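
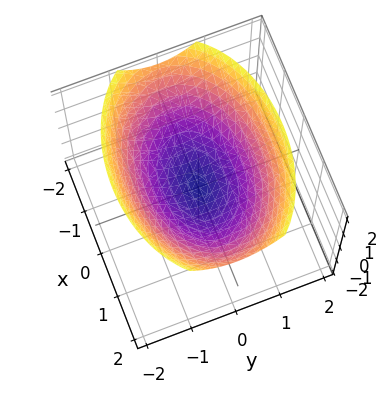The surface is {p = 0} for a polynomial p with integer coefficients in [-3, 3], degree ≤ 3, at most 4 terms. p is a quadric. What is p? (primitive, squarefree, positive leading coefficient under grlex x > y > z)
1. Degree: a paraboloid; a quadric, so deg p = 2.
2. Symmetries: it's symmetric under y → −y, forcing even powers of y; it's symmetric under x → −x, forcing even powers of x.
3. Against the integer gridlines: it crosses the z-axis at the gridline z = 0; one x-axis crossing is at x = 0; one y-axis crossing is at y = 0.
4. The integer polynomial consistent with all of this is the stated p.

x^2 + 2*y^2 - 3*z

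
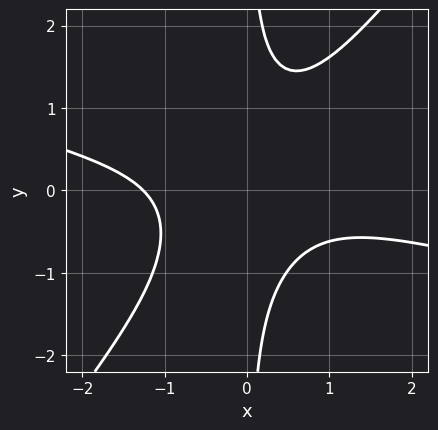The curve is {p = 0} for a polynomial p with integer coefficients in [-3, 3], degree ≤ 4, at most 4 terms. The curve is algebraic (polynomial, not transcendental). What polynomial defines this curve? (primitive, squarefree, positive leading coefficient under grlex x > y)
1. Degree: the shape is more complex than any degree-2 curve, so deg p = 3.
2. From the visible intercepts: no y-intercept at any integer in the box.
3. Together with the visible shape, these determine p as stated.

x^3 + 3*x^2*y - 3*x*y^2 + 2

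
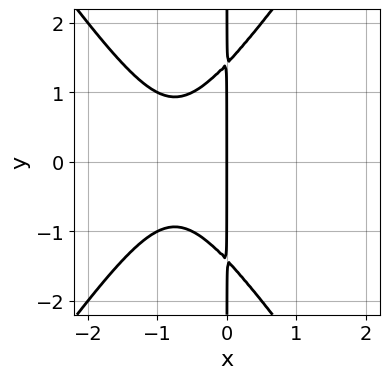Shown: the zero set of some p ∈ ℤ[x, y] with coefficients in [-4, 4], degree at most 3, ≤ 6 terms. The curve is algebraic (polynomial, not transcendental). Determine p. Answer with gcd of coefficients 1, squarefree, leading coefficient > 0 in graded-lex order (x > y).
2*x^3 - x*y^2 + 3*x^2 + 2*x

First, deg p = 3.
Then, symmetries: it's symmetric under y → −y, forcing even powers of y.
Then, checking where it meets the axes: every point of the y-axis in the box is on the curve; it crosses the x-axis at the gridline x = 0.
Finally, the integer polynomial consistent with all of this is the stated p.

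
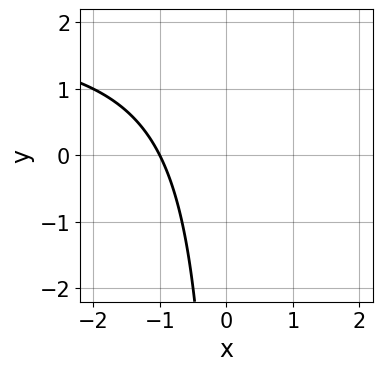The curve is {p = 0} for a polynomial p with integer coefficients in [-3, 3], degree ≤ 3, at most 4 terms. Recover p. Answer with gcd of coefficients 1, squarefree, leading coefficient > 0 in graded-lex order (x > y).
1. deg p = 2. The shape is more complex than any degree-1 curve.
2. Against the integer gridlines: it misses every integer gridline on the y-axis; one x-axis crossing is at x = -1.
3. Fitting integer coefficients to these (and the overall shape) gives p.

x*y - 2*x - 2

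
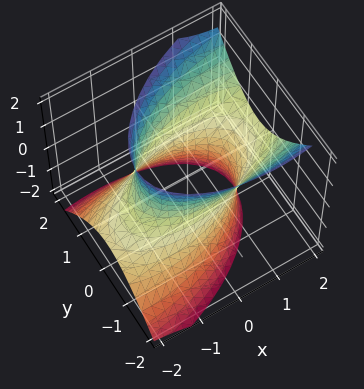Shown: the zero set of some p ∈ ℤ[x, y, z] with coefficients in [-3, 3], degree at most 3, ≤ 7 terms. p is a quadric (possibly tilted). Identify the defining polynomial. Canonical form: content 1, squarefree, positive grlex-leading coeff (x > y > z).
x^2 - x*y - 2*x*z + 3*y^2 - z^2 - 3

(a) The degree is 2 — a generic line meets the surface in up to 2 points.
(b) Against the integer gridlines: among the integer gridlines, it crosses the y-axis at y ∈ {-1, 1}; the surface avoids every integer z-axis point in the box.
(c) The integer polynomial consistent with all of this is the stated p.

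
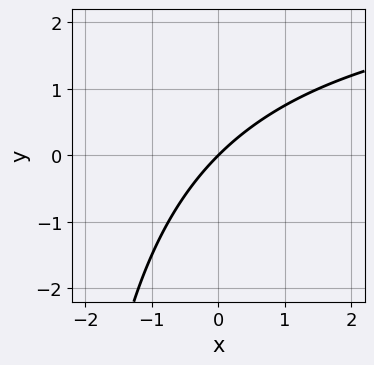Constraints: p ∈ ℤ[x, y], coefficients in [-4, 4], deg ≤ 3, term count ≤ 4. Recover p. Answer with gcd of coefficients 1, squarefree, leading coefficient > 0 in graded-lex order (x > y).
First, deg p = 2. A generic line meets the curve in up to 2 points.
Next, from the visible intercepts: it meets the y-axis at y = 0 (among the integer gridlines); it meets the x-axis at x = 0 (among the integer gridlines).
Finally, assembling these constraints gives the stated polynomial.

x*y - 3*x + 3*y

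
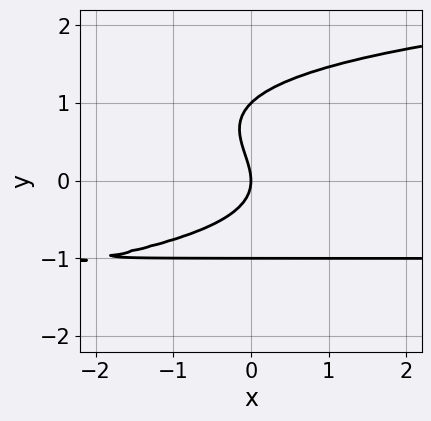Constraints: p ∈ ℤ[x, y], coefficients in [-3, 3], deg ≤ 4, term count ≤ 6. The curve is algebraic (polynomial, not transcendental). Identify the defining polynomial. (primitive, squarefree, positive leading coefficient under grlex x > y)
First, degree: no degree-3 curve has this shape, so deg p = 4.
Next, checking where it meets the axes: the y-axis gridline crossings are at y ∈ {-1, 0, 1}; one x-axis crossing is at x = 0.
Finally, matching integer coefficients to the picture gives p.

y^4 - x*y - y^2 - x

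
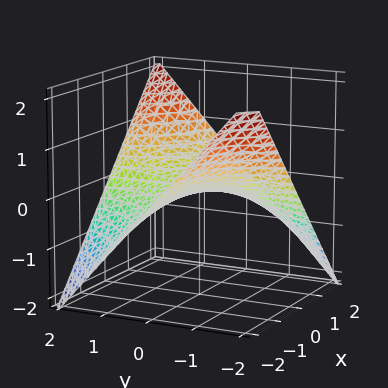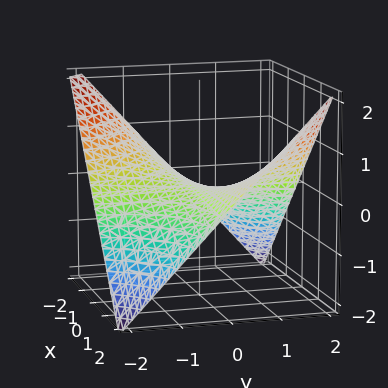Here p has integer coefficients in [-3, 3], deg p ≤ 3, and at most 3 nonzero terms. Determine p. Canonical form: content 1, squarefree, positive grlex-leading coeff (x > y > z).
(a) The degree is 2 — a saddle surface; a quadric.
(b) Against the integer gridlines: every point of the y-axis in the box is on the surface; every point of the x-axis in the box is on the surface; one z-axis crossing is at z = 0.
(c) Putting this together gives p.

x*y - 2*z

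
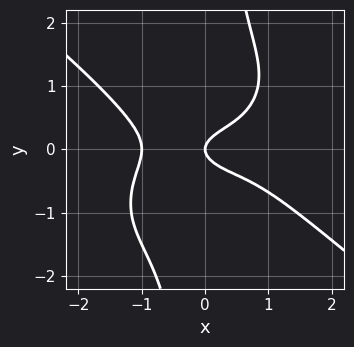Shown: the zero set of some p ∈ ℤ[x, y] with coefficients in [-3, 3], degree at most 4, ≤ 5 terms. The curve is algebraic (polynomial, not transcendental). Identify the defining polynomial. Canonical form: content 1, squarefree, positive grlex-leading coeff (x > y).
First, degree: a generic line meets the curve in up to 4 points, so deg p = 4.
Next, from the visible intercepts: the x-axis gridline crossings are at x ∈ {-1, 0}; it meets the y-axis at y = 0 (among the integer gridlines).
Finally, these observations pin down the coefficients.

x^4 + 2*x*y^3 - 3*y^2 + x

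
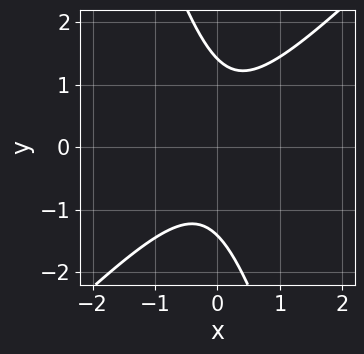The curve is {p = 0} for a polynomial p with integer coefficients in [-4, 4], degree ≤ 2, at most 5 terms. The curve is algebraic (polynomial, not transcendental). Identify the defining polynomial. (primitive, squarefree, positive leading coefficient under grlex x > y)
1. Degree: no degree-1 curve has this shape, so deg p = 2.
2. Checking where it meets the axes: no x-intercept at any integer in the box.
3. Together with the visible shape, these determine p as stated.

3*x^2 - 2*x*y - y^2 + 2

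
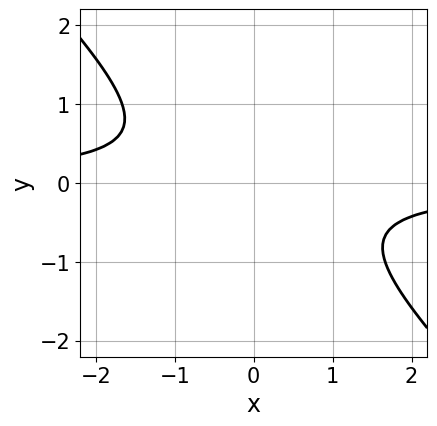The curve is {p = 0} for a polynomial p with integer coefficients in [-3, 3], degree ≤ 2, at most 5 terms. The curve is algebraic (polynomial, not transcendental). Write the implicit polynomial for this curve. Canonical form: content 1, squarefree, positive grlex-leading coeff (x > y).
3*x*y + 3*y^2 + 2

(a) Degree: no degree-1 curve has this shape, so deg p = 2.
(b) Reading off the gridlines: the curve avoids every integer y-axis point in the box; it misses every integer gridline on the x-axis.
(c) Matching integer coefficients to the picture gives p.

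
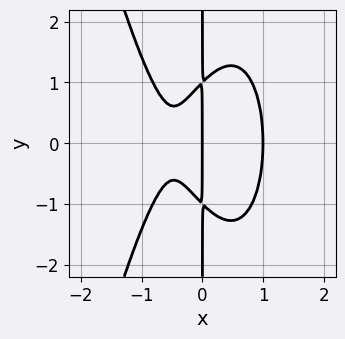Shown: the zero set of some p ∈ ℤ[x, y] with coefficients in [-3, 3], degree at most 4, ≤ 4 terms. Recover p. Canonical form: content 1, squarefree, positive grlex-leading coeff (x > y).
3*x^4 + x*y^2 - 2*x^2 - x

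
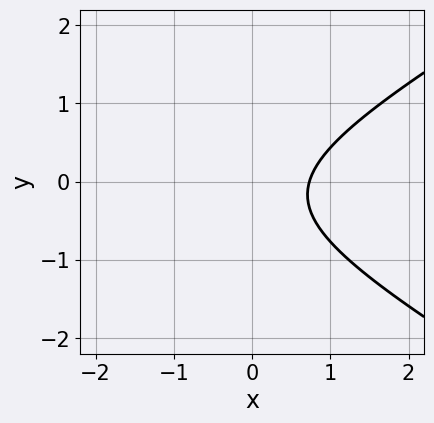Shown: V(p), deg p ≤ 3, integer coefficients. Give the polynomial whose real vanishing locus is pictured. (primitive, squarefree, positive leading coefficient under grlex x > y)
First, the degree is 2 — a generic line meets the curve in up to 2 points.
Next, checking where it meets the axes: it misses every integer gridline on the y-axis.
Finally, putting this together gives p.

x^2 - 3*y^2 + 2*x - y - 2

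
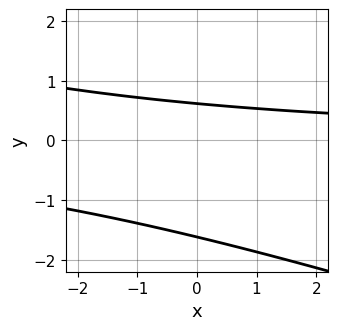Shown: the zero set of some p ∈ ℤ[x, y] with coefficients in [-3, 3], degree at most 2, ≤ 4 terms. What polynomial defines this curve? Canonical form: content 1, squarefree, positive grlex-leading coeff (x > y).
First, the degree is 2 — a generic line meets the curve in up to 2 points.
Then, from the axis intercepts and sections: it misses every integer gridline on the x-axis.
Finally, together with the visible shape, these determine p as stated.

x*y + 3*y^2 + 3*y - 3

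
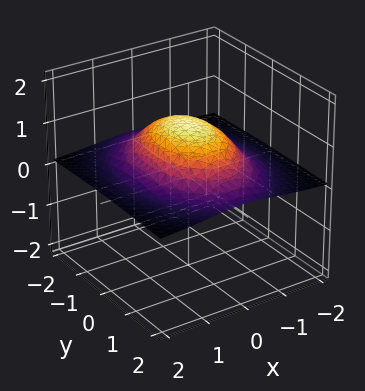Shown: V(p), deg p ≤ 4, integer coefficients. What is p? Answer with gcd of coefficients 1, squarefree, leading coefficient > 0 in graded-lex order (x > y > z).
(a) deg p = 3. The shape is more complex than any degree-2 surface.
(b) Observable constraints: no x-intercept at any integer in the box; the surface avoids every integer y-axis point in the box.
(c) The integer polynomial consistent with all of this is the stated p.

2*x^2*z + y^2*z + 2*z^3 - 2*z^2 - 1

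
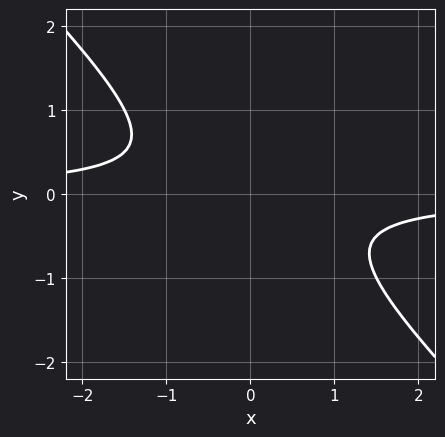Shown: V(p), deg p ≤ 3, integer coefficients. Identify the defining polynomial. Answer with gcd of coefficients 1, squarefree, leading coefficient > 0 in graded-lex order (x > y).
deg p = 2. A generic line meets the curve in up to 2 points.
From the axis intercepts and sections: the curve avoids every integer y-axis point in the box; the curve avoids every integer x-axis point in the box.
Putting this together gives p.

2*x*y + 2*y^2 + 1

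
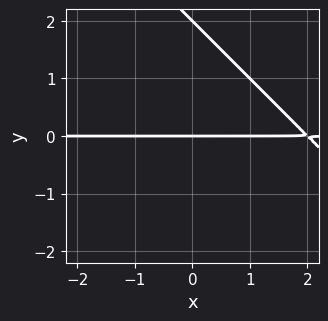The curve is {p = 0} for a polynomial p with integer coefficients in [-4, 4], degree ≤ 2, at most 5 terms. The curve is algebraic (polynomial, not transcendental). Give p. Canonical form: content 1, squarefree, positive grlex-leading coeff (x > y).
1. deg p = 2.
2. From the axis intercepts and sections: every point of the x-axis in the box is on the curve; the y-axis gridline crossings are at y ∈ {0, 2}.
3. Putting this together gives p.

x*y + y^2 - 2*y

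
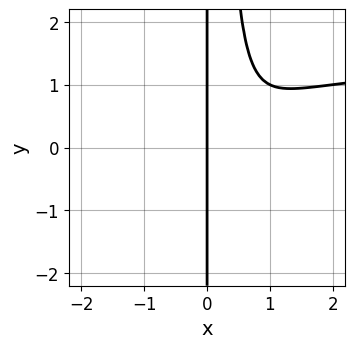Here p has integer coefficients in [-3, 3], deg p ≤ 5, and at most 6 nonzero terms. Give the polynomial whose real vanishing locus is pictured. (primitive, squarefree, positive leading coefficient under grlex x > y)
1. deg p = 4.
2. Reading off the gridlines: it meets the x-axis at x = 0 (among the integer gridlines); every point of the y-axis in the box is on the curve.
3. Assembling these constraints gives the stated polynomial.

2*x^3*y - 3*x^3 + 3*x^2 - 2*x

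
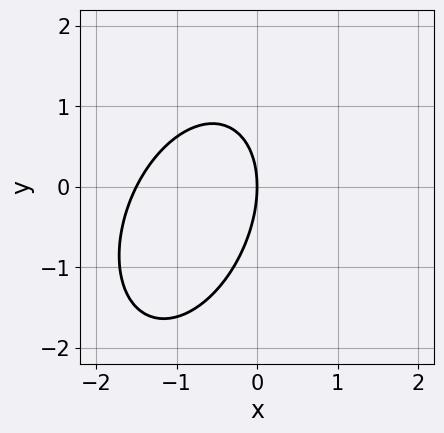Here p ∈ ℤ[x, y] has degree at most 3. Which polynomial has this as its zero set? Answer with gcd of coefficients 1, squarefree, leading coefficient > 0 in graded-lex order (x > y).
2*x^2 - x*y + y^2 + 3*x

First, the degree is 2 — no degree-1 curve has this shape.
Then, checking where it meets the axes: it meets the x-axis at x = 0 (among the integer gridlines); it meets the y-axis at y = 0 (among the integer gridlines).
Finally, these observations pin down the coefficients.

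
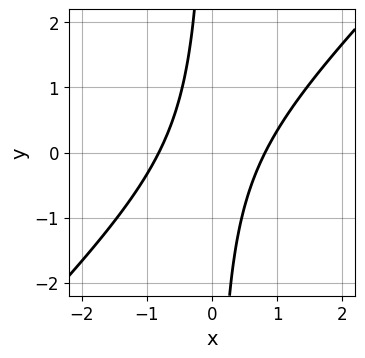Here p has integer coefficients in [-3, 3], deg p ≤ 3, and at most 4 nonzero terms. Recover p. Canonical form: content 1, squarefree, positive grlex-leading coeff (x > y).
First, deg p = 2.
Next, observable constraints: the curve avoids every integer y-axis point in the box.
Finally, matching integer coefficients to the picture gives p.

3*x^2 - 3*x*y - 2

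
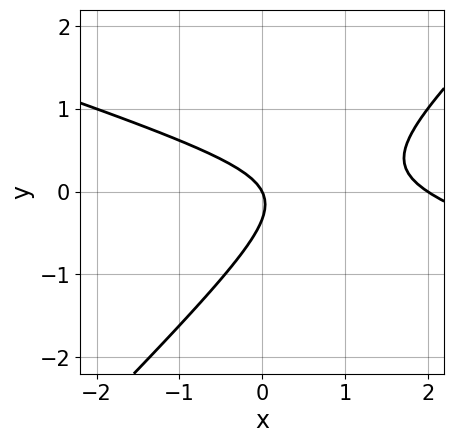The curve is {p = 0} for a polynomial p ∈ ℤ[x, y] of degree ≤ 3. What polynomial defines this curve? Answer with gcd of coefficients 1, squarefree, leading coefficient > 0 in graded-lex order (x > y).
The degree is 2 — the shape is more complex than any degree-1 curve.
Checking where it meets the axes: the x-axis gridline crossings are at x ∈ {0, 2}; it meets the y-axis at y = 0 (among the integer gridlines).
Putting this together gives p.

x^2 + 2*x*y - 3*y^2 - 2*x - y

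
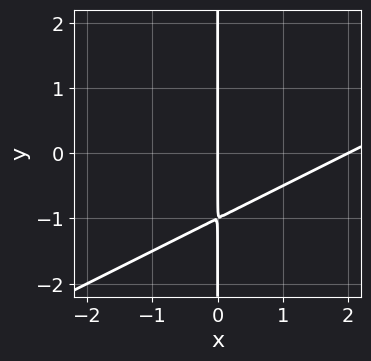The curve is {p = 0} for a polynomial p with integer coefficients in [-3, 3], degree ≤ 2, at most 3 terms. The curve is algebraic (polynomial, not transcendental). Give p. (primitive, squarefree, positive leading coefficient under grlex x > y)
(a) Degree: no degree-1 curve has this shape, so deg p = 2.
(b) Against the integer gridlines: the x-axis gridline crossings are at x ∈ {0, 2}; the visible y-axis segment lies entirely on the curve.
(c) Matching integer coefficients to the picture gives p.

x^2 - 2*x*y - 2*x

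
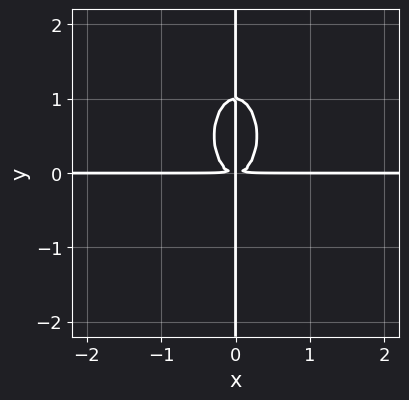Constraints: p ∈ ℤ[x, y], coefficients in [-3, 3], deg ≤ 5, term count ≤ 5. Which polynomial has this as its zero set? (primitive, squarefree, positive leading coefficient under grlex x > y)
3*x^3*y + x*y^3 - x*y^2

First, degree: no degree-3 curve has this shape, so deg p = 4.
Then, against the integer gridlines: every point of the x-axis in the box is on the curve; the visible y-axis segment lies entirely on the curve.
Finally, fitting integer coefficients to these (and the overall shape) gives p.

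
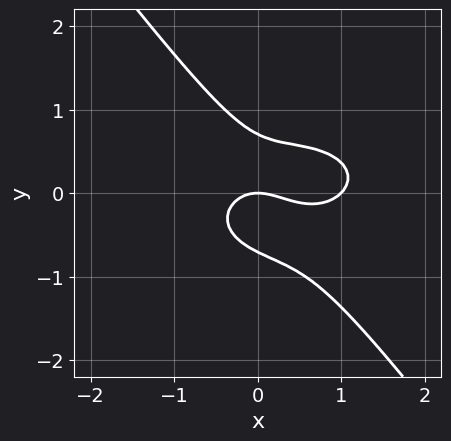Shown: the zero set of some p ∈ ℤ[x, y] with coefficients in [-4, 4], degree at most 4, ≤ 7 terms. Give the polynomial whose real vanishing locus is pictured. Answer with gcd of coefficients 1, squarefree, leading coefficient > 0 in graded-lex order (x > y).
x^3 + 2*x*y^2 + 2*y^3 - x^2 - y

First, deg p = 3. No degree-2 curve has this shape.
Then, from the axis intercepts and sections: the x-axis gridline crossings are at x ∈ {0, 1}; it crosses the y-axis at the gridline y = 0.
Finally, fitting integer coefficients to these (and the overall shape) gives p.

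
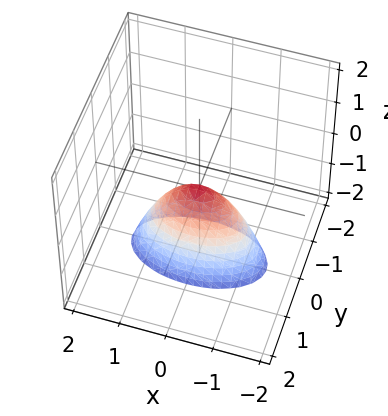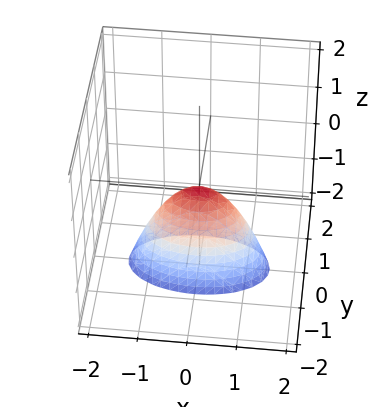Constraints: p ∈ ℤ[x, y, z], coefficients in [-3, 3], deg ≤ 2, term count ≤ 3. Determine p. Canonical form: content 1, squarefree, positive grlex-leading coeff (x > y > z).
x^2 + 3*y^2 + z

First, deg p = 2.
Then, symmetries: the x ↦ −x reflection is a symmetry, so x appears only in even powers; mirror symmetry y ↦ −y ⇒ only even powers of y.
Next, from the axis intercepts and sections: it meets the z-axis at z = 0 (among the integer gridlines); it crosses the y-axis at the gridline y = 0.
Finally, matching integer coefficients to the picture gives p.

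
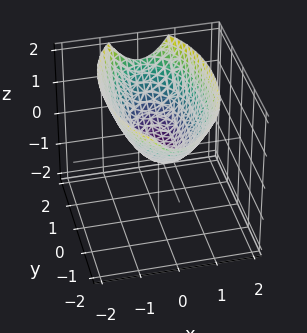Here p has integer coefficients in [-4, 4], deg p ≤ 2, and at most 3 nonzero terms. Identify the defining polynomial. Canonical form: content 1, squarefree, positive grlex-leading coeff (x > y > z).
(a) Degree: a paraboloid; a quadric, so deg p = 2.
(b) Symmetries: mirror symmetry x ↦ −x ⇒ only even powers of x; it's symmetric under y → −y, forcing even powers of y.
(c) Reading off the gridlines: it crosses the y-axis at the gridline y = 0; it meets the z-axis at z = 0 (among the integer gridlines); it meets the x-axis at x = 0 (among the integer gridlines).
(d) The integer polynomial consistent with all of this is the stated p.

3*x^2 + y^2 - 3*z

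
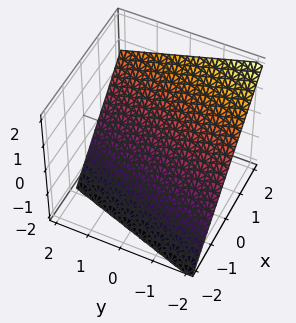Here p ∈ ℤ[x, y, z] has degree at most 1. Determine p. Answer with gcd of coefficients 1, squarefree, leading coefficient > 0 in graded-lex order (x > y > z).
3*x - y - 3*z - 2

1. The degree is 1 — every cross-section is a straight line — this is a plane.
2. From the visible intercepts: it meets the y-axis at y = -2 (among the integer gridlines).
3. These observations pin down the coefficients.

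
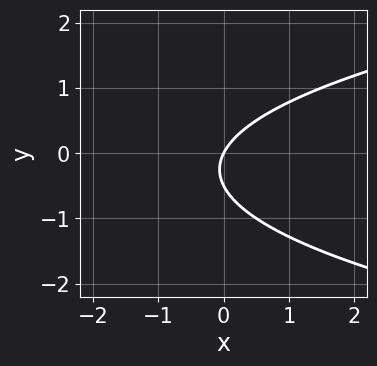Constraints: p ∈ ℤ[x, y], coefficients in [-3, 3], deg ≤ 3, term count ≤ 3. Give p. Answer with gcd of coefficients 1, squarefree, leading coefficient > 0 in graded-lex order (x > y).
2*y^2 - 2*x + y

First, deg p = 2.
Then, observable constraints: it crosses the x-axis at the gridline x = 0; it crosses the y-axis at the gridline y = 0.
Finally, matching integer coefficients to the picture gives p.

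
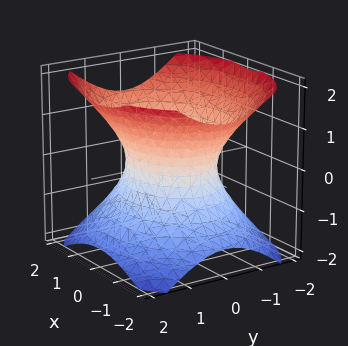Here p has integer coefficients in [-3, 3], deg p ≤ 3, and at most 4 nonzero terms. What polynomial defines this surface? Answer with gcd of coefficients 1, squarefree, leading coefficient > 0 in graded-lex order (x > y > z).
2*x^2 + 3*y^2 - 3*z^2 - 3

First, the degree is 2 — one connected sheet with a waist; a quadric.
Then, symmetries: it's symmetric under x → −x, forcing even powers of x; mirror symmetry z ↦ −z ⇒ only even powers of z; the y ↦ −y reflection is a symmetry, so y appears only in even powers.
Then, checking where it meets the axes: the y-axis gridline crossings are at y ∈ {-1, 1}; no z-intercept at any integer in the box.
Finally, assembling these constraints gives the stated polynomial.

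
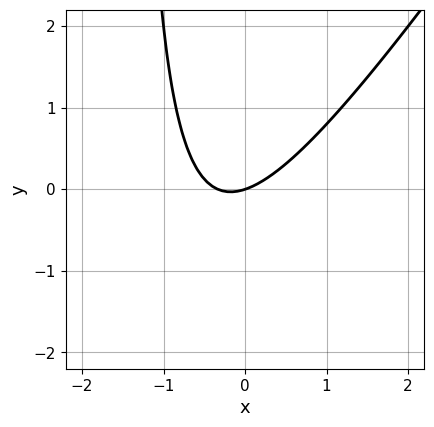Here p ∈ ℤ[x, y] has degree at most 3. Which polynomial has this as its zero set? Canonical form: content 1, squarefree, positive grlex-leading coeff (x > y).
3*x^2 - 2*x*y + x - 3*y

deg p = 2. No degree-1 curve has this shape.
From the visible intercepts: it meets the y-axis at y = 0 (among the integer gridlines); it crosses the x-axis at the gridline x = 0.
Assembling these constraints gives the stated polynomial.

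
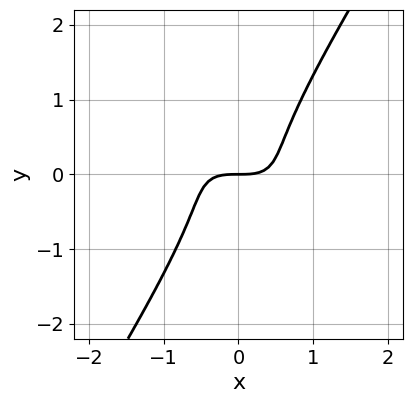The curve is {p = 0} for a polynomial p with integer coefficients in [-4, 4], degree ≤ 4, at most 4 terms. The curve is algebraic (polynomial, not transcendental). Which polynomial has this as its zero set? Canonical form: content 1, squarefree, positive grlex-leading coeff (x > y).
1. Degree: a generic line meets the curve in up to 3 points, so deg p = 3.
2. Against the integer gridlines: it meets the y-axis at y = 0 (among the integer gridlines); it meets the x-axis at x = 0 (among the integer gridlines).
3. Assembling these constraints gives the stated polynomial.

x^3 + 2*x^2*y - y^3 - y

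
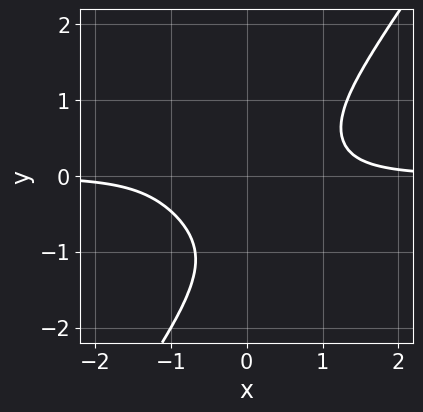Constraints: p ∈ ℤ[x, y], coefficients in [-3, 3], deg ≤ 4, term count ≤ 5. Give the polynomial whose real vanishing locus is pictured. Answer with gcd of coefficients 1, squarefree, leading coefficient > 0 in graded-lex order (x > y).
First, degree: the shape is more complex than any degree-3 curve, so deg p = 4.
Then, against the integer gridlines: the curve avoids every integer x-axis point in the box; the curve avoids every integer y-axis point in the box.
Finally, fitting integer coefficients to these (and the overall shape) gives p.

3*x^3*y - y^4 - 3*x*y^2 - 2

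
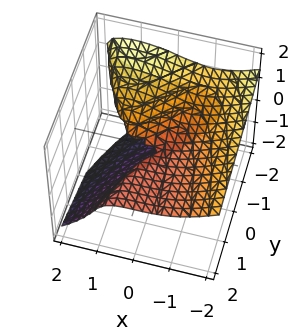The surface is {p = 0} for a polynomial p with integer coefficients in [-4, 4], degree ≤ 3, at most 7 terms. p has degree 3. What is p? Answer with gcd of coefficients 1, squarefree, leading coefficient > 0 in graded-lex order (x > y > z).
x^3 + 3*z^3 - 3*x*z + 3*y*z + 2*z^2

First, deg p = 3. No degree-2 surface has this shape.
Then, from the axis intercepts and sections: every point of the y-axis in the box is on the surface; it meets the z-axis at z = 0 (among the integer gridlines); it meets the x-axis at x = 0 (among the integer gridlines).
Finally, together with the visible shape, these determine p as stated.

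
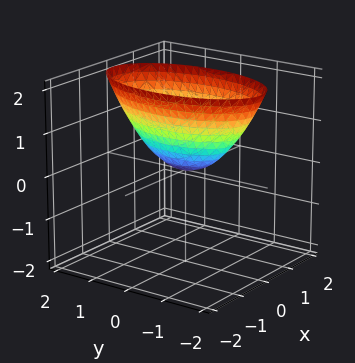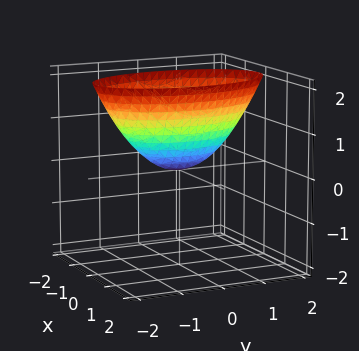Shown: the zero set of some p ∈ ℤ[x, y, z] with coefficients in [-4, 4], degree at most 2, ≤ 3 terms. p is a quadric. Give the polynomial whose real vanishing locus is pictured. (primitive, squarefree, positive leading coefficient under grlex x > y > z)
(a) deg p = 2. A paraboloid; a quadric.
(b) Symmetries: it's symmetric under x → −x, forcing even powers of x; mirror symmetry y ↦ −y ⇒ only even powers of y.
(c) From the axis intercepts and sections: it meets the y-axis at y = 0 (among the integer gridlines); one z-axis crossing is at z = 0; one x-axis crossing is at x = 0.
(d) Fitting integer coefficients to these (and the overall shape) gives p.

3*x^2 + y^2 - 2*z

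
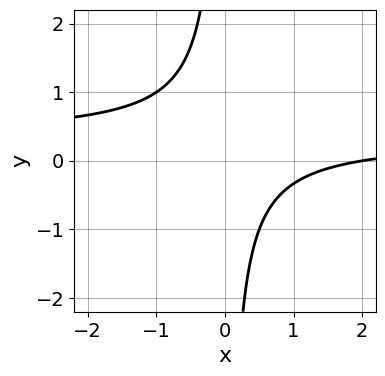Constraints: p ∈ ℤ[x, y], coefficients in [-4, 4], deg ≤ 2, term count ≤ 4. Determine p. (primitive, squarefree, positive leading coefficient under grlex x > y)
1. Degree: a generic line meets the curve in up to 2 points, so deg p = 2.
2. From the visible intercepts: it crosses the x-axis at the gridline x = 2; no y-intercept at any integer in the box.
3. Matching integer coefficients to the picture gives p.

3*x*y - x + 2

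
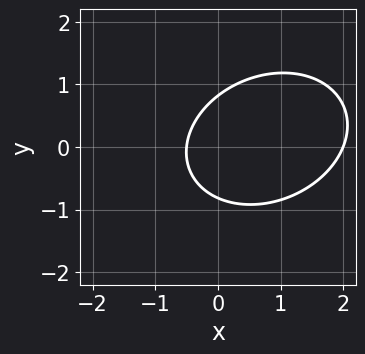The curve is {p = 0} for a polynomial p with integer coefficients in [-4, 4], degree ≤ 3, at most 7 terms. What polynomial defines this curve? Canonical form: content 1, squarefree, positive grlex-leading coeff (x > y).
The degree is 2 — a generic line meets the curve in up to 2 points.
Observable constraints: one x-axis crossing is at x = 2.
Assembling these constraints gives the stated polynomial.

2*x^2 - x*y + 3*y^2 - 3*x - 2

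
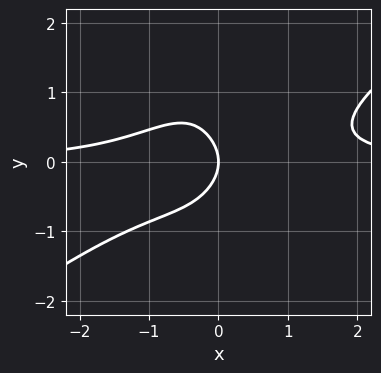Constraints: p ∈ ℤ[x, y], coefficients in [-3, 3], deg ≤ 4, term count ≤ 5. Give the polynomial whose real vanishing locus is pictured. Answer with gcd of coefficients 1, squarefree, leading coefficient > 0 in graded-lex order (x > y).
First, degree: the shape is more complex than any degree-3 curve, so deg p = 4.
Then, from the visible intercepts: it meets the y-axis at y = 0 (among the integer gridlines); it meets the x-axis at x = 0 (among the integer gridlines).
Finally, these observations pin down the coefficients.

2*x^3*y - 3*x^2*y^2 - 2*y^2 - 2*x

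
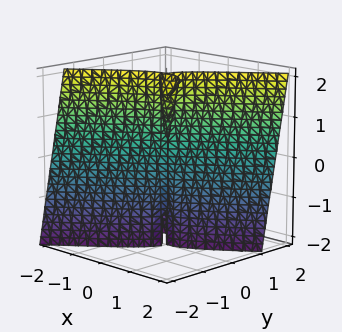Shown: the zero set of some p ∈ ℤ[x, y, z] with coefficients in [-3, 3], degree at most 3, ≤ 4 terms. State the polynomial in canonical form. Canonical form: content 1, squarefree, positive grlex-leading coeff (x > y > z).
x^3 + x*y*z - 2*y^3

First, the picture has 2 separate pieces.
Then, deg p = 3.
Next, against the integer gridlines: it crosses the x-axis at the gridline x = 0; the visible z-axis segment lies entirely on the surface; it crosses the y-axis at the gridline y = 0.
Finally, matching integer coefficients to the picture gives p.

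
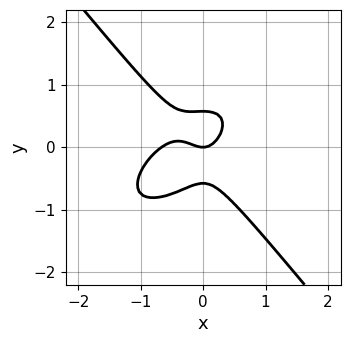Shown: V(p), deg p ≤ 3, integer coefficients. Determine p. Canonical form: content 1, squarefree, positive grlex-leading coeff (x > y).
3*x^3 - 2*x^2*y + 3*y^3 + 2*x^2 - y

(a) The degree is 3 — no degree-2 curve has this shape.
(b) Checking where it meets the axes: one x-axis crossing is at x = 0; it crosses the y-axis at the gridline y = 0.
(c) The integer polynomial consistent with all of this is the stated p.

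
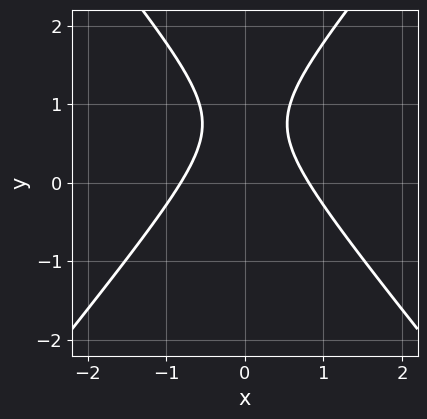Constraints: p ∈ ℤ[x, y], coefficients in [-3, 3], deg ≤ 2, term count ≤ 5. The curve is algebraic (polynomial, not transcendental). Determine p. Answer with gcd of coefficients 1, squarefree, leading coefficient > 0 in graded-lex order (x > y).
(a) Degree: the shape is more complex than any degree-1 curve, so deg p = 2.
(b) Symmetries: mirror symmetry x ↦ −x ⇒ only even powers of x.
(c) Reading off the gridlines: it misses every integer gridline on the y-axis.
(d) Solving for integer coefficients yields p as stated.

3*x^2 - 2*y^2 + 3*y - 2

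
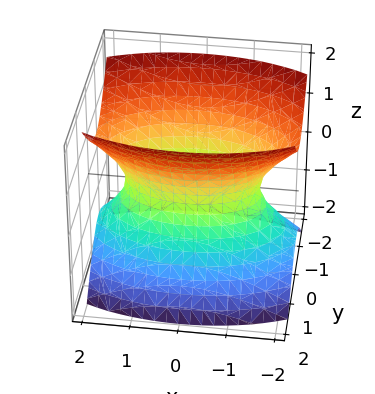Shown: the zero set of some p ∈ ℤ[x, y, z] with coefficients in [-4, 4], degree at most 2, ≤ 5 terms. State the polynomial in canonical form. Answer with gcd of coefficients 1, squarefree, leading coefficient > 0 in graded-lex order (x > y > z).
x^2 + 3*y^2 - 2*z^2 - 2

deg p = 2.
Symmetries: mirror symmetry x ↦ −x ⇒ only even powers of x; it's symmetric under z → −z, forcing even powers of z; the y ↦ −y reflection is a symmetry, so y appears only in even powers.
Reading off the gridlines: the surface avoids every integer z-axis point in the box.
Together with the visible shape, these determine p as stated.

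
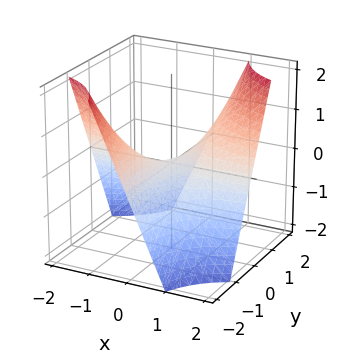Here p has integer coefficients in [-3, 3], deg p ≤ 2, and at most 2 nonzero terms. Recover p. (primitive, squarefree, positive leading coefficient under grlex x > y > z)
1. deg p = 2.
2. Reading off the gridlines: one z-axis crossing is at z = 0; the visible x-axis segment lies entirely on the surface.
3. These observations pin down the coefficients.

x*y - z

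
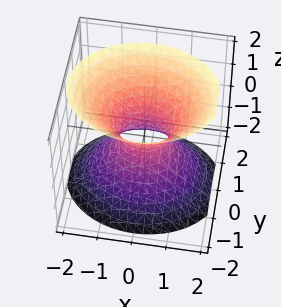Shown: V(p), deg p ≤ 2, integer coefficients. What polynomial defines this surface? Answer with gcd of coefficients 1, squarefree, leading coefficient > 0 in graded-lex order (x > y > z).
1. Degree: one connected sheet with a waist; a quadric, so deg p = 2.
2. Symmetries: mirror symmetry y ↦ −y ⇒ only even powers of y; it's symmetric under z → −z, forcing even powers of z; mirror symmetry x ↦ −x ⇒ only even powers of x.
3. Checking where it meets the axes: no z-intercept at any integer in the box.
4. The integer polynomial consistent with all of this is the stated p.

2*x^2 + 3*y^2 - 2*z^2 - 1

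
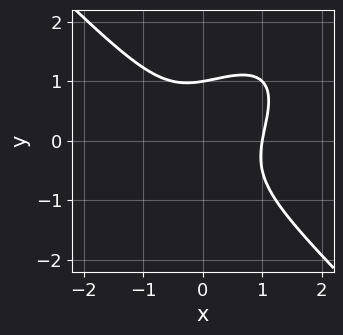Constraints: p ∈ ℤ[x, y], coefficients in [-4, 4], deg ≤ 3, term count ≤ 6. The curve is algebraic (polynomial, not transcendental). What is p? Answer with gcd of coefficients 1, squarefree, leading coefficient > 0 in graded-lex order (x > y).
2*x^3 - x^2*y - x*y^2 + 2*y^3 - 2

Degree: the shape is more complex than any degree-2 curve, so deg p = 3.
Checking where it meets the axes: it crosses the y-axis at the gridline y = 1; one x-axis crossing is at x = 1.
Fitting integer coefficients to these (and the overall shape) gives p.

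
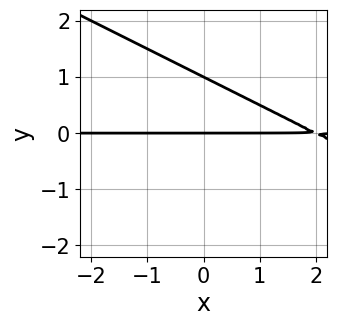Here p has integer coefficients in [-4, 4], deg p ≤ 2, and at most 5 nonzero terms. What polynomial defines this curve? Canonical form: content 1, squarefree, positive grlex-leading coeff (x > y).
The degree is 2 — a generic line meets the curve in up to 2 points.
From the visible intercepts: every point of the x-axis in the box is on the curve; the y-axis gridline crossings are at y ∈ {0, 1}.
Assembling these constraints gives the stated polynomial.

x*y + 2*y^2 - 2*y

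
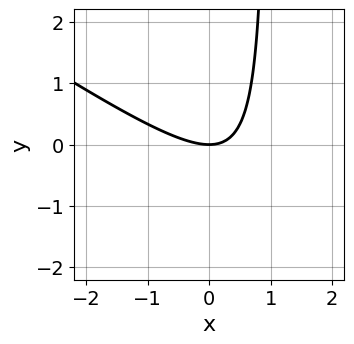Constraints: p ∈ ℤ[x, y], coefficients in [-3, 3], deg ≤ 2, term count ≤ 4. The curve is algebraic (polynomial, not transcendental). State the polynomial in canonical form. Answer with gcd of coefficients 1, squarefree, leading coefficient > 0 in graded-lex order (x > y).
2*x^2 + 3*x*y - 3*y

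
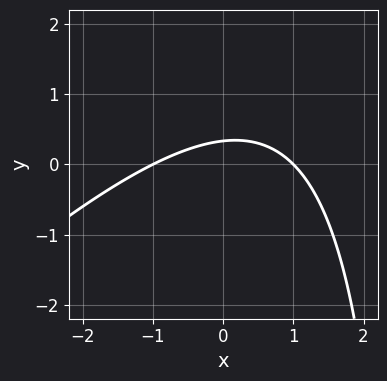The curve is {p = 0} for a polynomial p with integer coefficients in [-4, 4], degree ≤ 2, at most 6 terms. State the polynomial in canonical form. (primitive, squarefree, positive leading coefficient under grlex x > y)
x^2 - x*y + 3*y - 1

The degree is 2 — the shape is more complex than any degree-1 curve.
Against the integer gridlines: the x-axis gridline crossings are at x ∈ {-1, 1}.
Solving for integer coefficients yields p as stated.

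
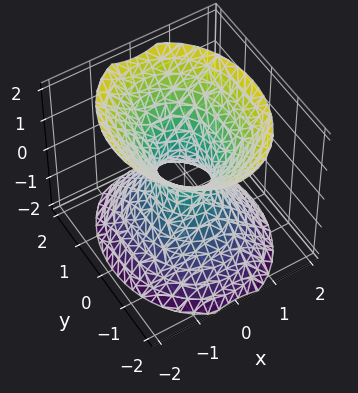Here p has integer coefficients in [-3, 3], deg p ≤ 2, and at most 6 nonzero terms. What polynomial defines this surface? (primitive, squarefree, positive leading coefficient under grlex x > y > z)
3*x^2 + 2*y^2 - 2*z^2 - 1

1. deg p = 2. An hourglass — one-sheet hyperboloid; a quadric.
2. Symmetries: the z ↦ −z reflection is a symmetry, so z appears only in even powers; mirror symmetry y ↦ −y ⇒ only even powers of y; the x ↦ −x reflection is a symmetry, so x appears only in even powers.
3. Observable constraints: the surface avoids every integer z-axis point in the box.
4. Matching integer coefficients to the picture gives p.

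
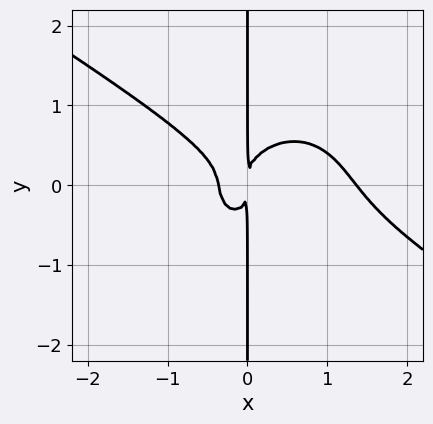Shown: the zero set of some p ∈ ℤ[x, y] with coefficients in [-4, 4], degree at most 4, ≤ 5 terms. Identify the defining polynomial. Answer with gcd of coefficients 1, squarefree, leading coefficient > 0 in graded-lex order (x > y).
1. deg p = 4. The shape is more complex than any degree-3 curve.
2. Observable constraints: the visible y-axis segment lies entirely on the curve.
3. Fitting integer coefficients to these (and the overall shape) gives p.

2*x^4 + 2*x^3*y + 3*x*y^3 - 2*x^3 - x^2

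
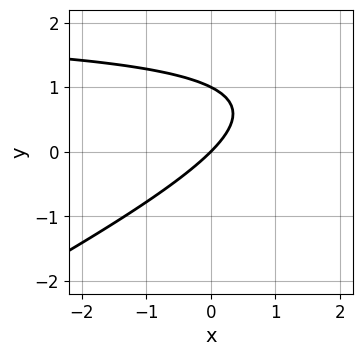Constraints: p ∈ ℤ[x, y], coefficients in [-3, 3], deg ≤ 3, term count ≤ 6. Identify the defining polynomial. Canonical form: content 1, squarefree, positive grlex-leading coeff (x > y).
x*y - 2*y^2 - 2*x + 2*y

1. deg p = 2. A generic line meets the curve in up to 2 points.
2. From the visible intercepts: among the integer gridlines, it crosses the y-axis at y ∈ {0, 1}; one x-axis crossing is at x = 0.
3. Assembling these constraints gives the stated polynomial.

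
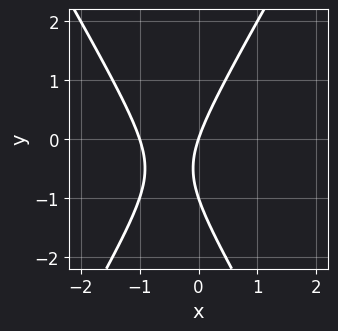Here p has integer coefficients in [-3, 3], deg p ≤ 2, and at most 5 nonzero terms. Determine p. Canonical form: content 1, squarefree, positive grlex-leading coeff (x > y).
First, the degree is 2 — a generic line meets the curve in up to 2 points.
Next, observable constraints: the x-axis gridline crossings are at x ∈ {-1, 0}; the y-axis gridline crossings are at y ∈ {-1, 0}.
Finally, the integer polynomial consistent with all of this is the stated p.

3*x^2 - y^2 + 3*x - y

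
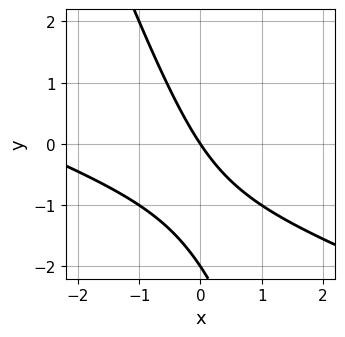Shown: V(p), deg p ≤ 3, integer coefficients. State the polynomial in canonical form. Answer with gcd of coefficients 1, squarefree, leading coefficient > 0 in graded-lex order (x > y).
Degree: a generic line meets the curve in up to 2 points, so deg p = 2.
From the visible intercepts: the y-axis gridline crossings are at y ∈ {-2, 0}; one x-axis crossing is at x = 0.
Putting this together gives p.

x^2 + 3*x*y + y^2 + 3*x + 2*y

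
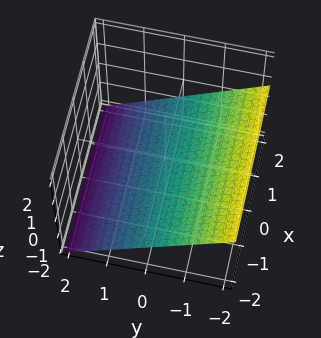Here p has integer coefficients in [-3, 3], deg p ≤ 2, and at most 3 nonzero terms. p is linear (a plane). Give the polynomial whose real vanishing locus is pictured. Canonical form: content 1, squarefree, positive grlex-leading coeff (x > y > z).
2*y + 3*z + 2

(a) deg p = 1.
(b) From the axis intercepts and sections: the surface avoids every integer x-axis point in the box; it crosses the y-axis at the gridline y = -1.
(c) Together with the visible shape, these determine p as stated.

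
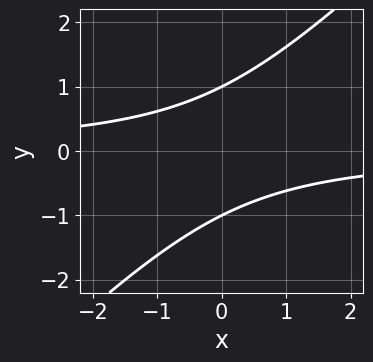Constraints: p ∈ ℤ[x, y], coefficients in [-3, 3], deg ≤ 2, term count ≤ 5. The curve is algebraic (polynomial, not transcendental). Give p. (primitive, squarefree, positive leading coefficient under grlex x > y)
x*y - y^2 + 1

1. The degree is 2 — no degree-1 curve has this shape.
2. From the axis intercepts and sections: among the integer gridlines, it crosses the y-axis at y ∈ {-1, 1}; the curve avoids every integer x-axis point in the box.
3. Solving for integer coefficients yields p as stated.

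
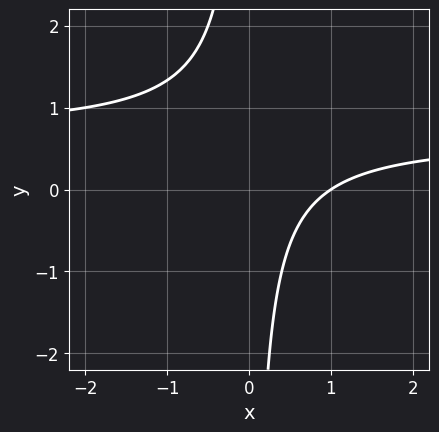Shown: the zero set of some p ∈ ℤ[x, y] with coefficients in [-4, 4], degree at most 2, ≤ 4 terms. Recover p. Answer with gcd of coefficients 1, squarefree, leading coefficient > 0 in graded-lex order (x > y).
1. The degree is 2 — a generic line meets the curve in up to 2 points.
2. Checking where it meets the axes: it meets the x-axis at x = 1 (among the integer gridlines); it misses every integer gridline on the y-axis.
3. Together with the visible shape, these determine p as stated.

3*x*y - 2*x + 2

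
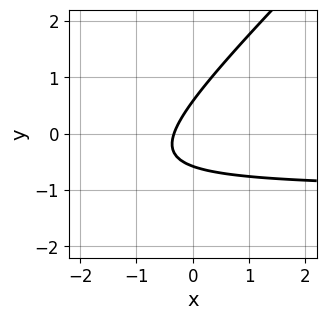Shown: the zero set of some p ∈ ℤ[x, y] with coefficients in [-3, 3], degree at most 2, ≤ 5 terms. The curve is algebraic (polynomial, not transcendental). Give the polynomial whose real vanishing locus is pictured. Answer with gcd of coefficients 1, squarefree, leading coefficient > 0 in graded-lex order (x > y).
The degree is 2 — no degree-1 curve has this shape.
Matching integer coefficients to the picture gives p.

3*x*y - 3*y^2 + 3*x + 1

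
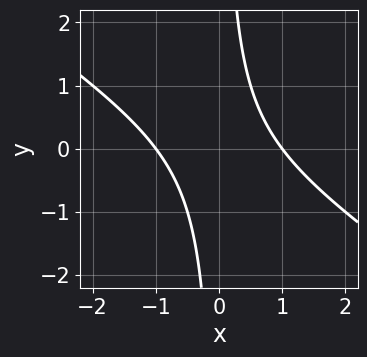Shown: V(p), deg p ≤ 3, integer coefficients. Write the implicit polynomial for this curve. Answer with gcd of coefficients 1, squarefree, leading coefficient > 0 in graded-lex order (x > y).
First, the degree is 2 — a generic line meets the curve in up to 2 points.
Then, from the visible intercepts: the x-axis gridline crossings are at x ∈ {-1, 1}; the curve avoids every integer y-axis point in the box.
Finally, fitting integer coefficients to these (and the overall shape) gives p.

2*x^2 + 3*x*y - 2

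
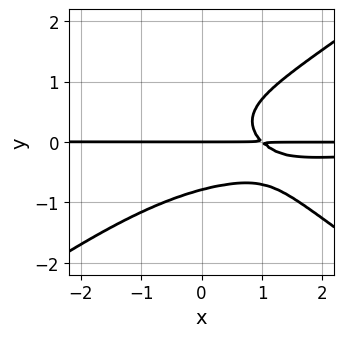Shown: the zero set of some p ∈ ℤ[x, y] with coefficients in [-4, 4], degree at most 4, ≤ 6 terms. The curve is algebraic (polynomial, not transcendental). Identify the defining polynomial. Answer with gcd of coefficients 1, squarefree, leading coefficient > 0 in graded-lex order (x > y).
x^2*y^2 - 2*y^4 + x*y - y

1. The degree is 4 — a generic line meets the curve in up to 4 points.
2. Checking where it meets the axes: one y-axis crossing is at y = 0; every point of the x-axis in the box is on the curve.
3. These observations pin down the coefficients.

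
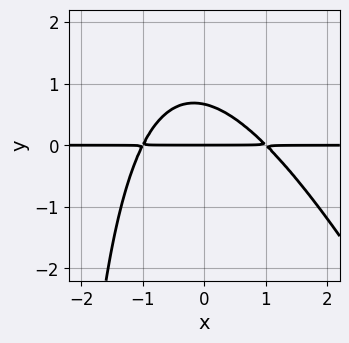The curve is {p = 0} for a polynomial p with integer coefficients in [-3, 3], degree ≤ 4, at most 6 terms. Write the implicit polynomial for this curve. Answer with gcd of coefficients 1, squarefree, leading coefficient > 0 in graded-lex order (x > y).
2*x^2*y + x*y^2 + 3*y^2 - 2*y

(a) The degree is 3 — no degree-2 curve has this shape.
(b) Reading off the gridlines: it crosses the y-axis at the gridline y = 0; every point of the x-axis in the box is on the curve.
(c) Solving for integer coefficients yields p as stated.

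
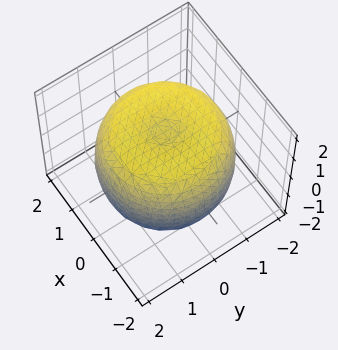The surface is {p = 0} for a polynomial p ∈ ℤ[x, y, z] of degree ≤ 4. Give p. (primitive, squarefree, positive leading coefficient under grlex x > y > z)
x^4 + 2*x^2*y^2 + y^4 - 2*x^2 - 2*y^2 + 2*z^2 - 3

1. The degree is 4 — a generic line meets the surface in up to 4 points.
2. Symmetries: rotational symmetry about the z-axis ⇒ p depends on x, y only through x² + y².
3. Against the integer gridlines: a circular section at z = 0 has radius between 1 and 2.
4. These observations pin down the coefficients.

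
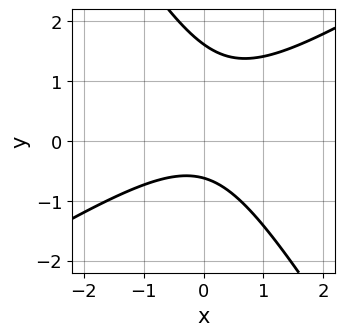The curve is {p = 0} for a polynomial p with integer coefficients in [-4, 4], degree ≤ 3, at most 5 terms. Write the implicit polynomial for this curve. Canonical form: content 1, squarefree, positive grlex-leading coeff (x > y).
1. deg p = 2. No degree-1 curve has this shape.
2. Against the integer gridlines: it misses every integer gridline on the x-axis.
3. Fitting integer coefficients to these (and the overall shape) gives p.

x^2 - x*y - y^2 + y + 1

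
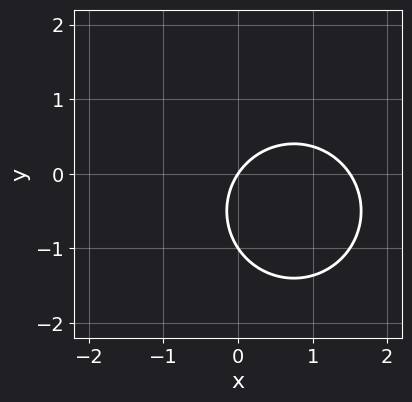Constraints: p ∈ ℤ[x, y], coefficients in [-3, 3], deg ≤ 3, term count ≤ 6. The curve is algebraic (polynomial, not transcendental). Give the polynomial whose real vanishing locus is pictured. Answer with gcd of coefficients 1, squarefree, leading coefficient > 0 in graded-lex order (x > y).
1. The degree is 2 — no degree-1 curve has this shape.
2. Observable constraints: the y-axis gridline crossings are at y ∈ {-1, 0}; one x-axis crossing is at x = 0.
3. Matching integer coefficients to the picture gives p.

2*x^2 + 2*y^2 - 3*x + 2*y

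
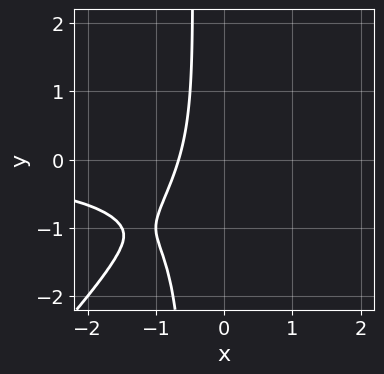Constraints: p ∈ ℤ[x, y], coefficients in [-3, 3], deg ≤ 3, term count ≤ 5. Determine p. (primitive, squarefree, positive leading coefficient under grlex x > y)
2*x^2*y - 2*x*y^2 - y^2 - 3*x - 2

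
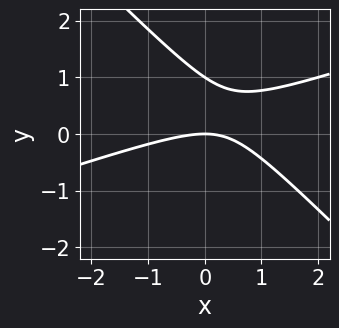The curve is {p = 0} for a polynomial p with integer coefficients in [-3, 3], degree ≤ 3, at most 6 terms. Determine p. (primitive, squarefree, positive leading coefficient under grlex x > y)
x^2 - 2*x*y - 3*y^2 + 3*y

deg p = 2. The shape is more complex than any degree-1 curve.
Observable constraints: the y-axis gridline crossings are at y ∈ {0, 1}; it crosses the x-axis at the gridline x = 0.
Fitting integer coefficients to these (and the overall shape) gives p.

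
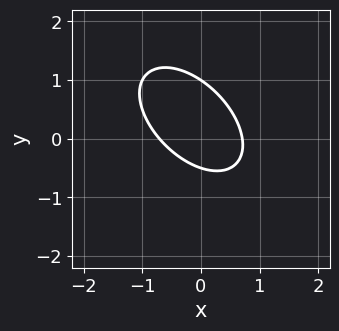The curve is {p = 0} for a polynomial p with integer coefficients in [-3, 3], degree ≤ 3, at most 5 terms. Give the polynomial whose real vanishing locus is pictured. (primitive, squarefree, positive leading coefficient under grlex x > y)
First, the degree is 2 — no degree-1 curve has this shape.
Then, observable constraints: one y-axis crossing is at y = 1.
Finally, putting this together gives p.

2*x^2 + 2*x*y + 2*y^2 - y - 1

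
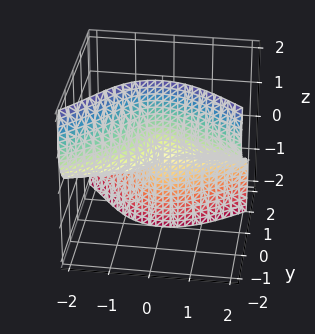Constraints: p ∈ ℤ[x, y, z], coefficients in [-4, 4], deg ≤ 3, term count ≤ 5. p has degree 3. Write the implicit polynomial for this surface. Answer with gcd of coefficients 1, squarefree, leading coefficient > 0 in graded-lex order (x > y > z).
(a) deg p = 3.
(b) From the visible intercepts: every point of the x-axis in the box is on the surface; it crosses the y-axis at the gridline y = 0; every point of the z-axis in the box is on the surface.
(c) These observations pin down the coefficients.

2*x^2*z + 2*y^3 + y^2*z + 3*y*z^2 + 2*x*y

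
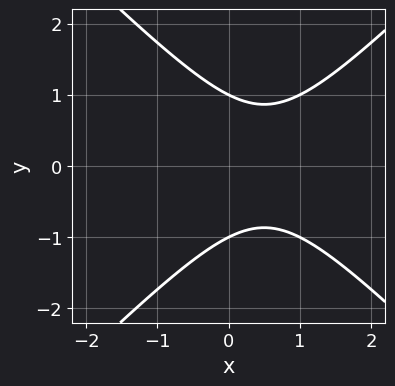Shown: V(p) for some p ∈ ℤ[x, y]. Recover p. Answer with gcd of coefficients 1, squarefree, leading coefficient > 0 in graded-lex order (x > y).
(a) The degree is 2 — no degree-1 curve has this shape.
(b) Symmetries: mirror symmetry y ↦ −y ⇒ only even powers of y.
(c) From the visible intercepts: no x-intercept at any integer in the box; the y-axis gridline crossings are at y ∈ {-1, 1}.
(d) The integer polynomial consistent with all of this is the stated p.

x^2 - y^2 - x + 1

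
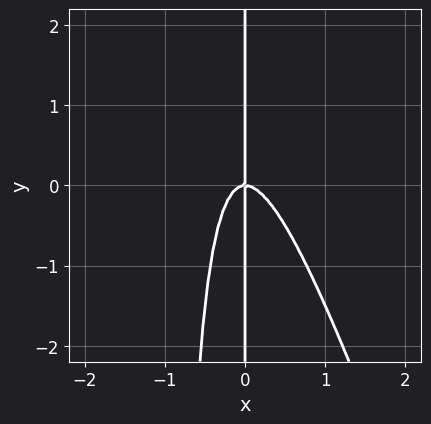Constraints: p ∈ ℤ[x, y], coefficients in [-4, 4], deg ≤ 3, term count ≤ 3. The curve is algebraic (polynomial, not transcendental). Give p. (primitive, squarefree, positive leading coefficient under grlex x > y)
1. Degree: the shape is more complex than any degree-2 curve, so deg p = 3.
2. From the axis intercepts and sections: every point of the y-axis in the box is on the curve; it crosses the x-axis at the gridline x = 0.
3. Putting this together gives p.

3*x^3 + x^2*y + x*y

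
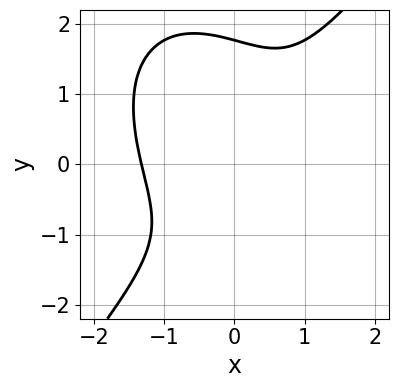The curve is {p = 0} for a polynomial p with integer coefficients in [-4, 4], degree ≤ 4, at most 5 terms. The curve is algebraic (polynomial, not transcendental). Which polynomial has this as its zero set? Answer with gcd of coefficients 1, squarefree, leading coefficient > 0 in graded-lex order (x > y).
The degree is 3 — a generic line meets the curve in up to 3 points.
Matching integer coefficients to the picture gives p.

2*x^3 - y^3 - 2*x + 2*y + 2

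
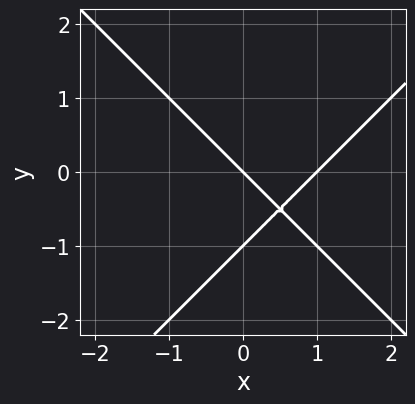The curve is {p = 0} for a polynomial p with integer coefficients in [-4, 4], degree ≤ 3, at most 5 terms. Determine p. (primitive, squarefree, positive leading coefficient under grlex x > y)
x^2 - y^2 - x - y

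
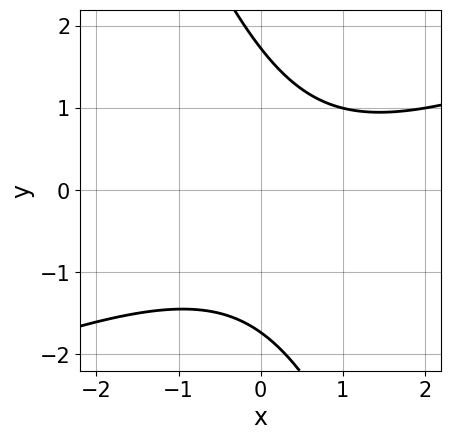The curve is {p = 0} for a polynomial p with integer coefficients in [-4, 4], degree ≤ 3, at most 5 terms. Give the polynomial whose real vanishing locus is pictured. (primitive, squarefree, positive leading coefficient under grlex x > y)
First, the degree is 2 — the shape is more complex than any degree-1 curve.
Next, against the integer gridlines: no x-intercept at any integer in the box.
Finally, assembling these constraints gives the stated polynomial.

x^2 - 2*x*y - y^2 - x + 3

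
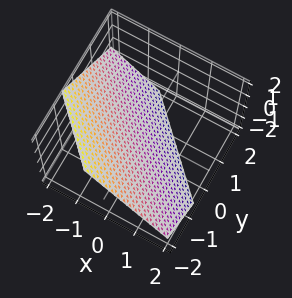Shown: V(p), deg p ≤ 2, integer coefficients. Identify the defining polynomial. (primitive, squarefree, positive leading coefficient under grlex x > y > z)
3*x + 3*y + 3*z + 2

First, deg p = 1. The surface is flat (a plane).
Finally, the integer polynomial consistent with all of this is the stated p.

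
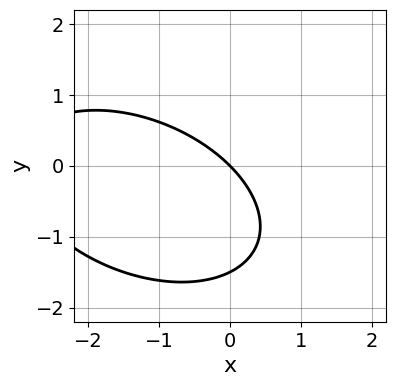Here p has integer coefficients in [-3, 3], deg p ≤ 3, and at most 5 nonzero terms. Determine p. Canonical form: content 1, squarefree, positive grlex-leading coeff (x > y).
x^2 + x*y + 2*y^2 + 3*x + 3*y

1. deg p = 2. The shape is more complex than any degree-1 curve.
2. From the axis intercepts and sections: it crosses the x-axis at the gridline x = 0; one y-axis crossing is at y = 0.
3. Fitting integer coefficients to these (and the overall shape) gives p.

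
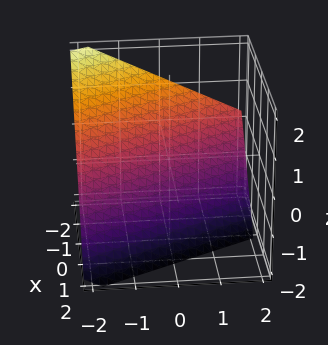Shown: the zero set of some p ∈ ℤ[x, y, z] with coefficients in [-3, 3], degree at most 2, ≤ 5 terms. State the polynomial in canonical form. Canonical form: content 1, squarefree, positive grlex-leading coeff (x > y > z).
deg p = 1. The surface is flat (a plane).
Reading off the gridlines: it crosses the x-axis at the gridline x = -1; it meets the z-axis at z = -1 (among the integer gridlines); it crosses the y-axis at the gridline y = -2.
The integer polynomial consistent with all of this is the stated p.

2*x + y + 2*z + 2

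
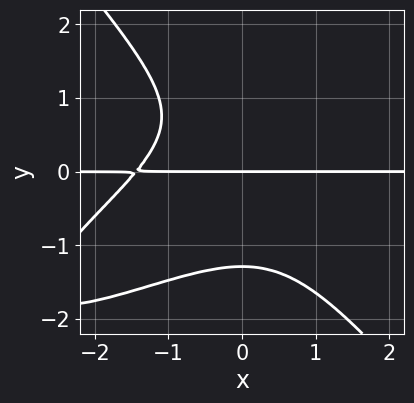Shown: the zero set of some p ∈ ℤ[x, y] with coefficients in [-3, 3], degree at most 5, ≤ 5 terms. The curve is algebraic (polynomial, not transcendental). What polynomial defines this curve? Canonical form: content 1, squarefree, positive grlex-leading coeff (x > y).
x^3*y - 2*x^2*y^2 + 2*y^4 - y^2 + 3*y

(a) Degree: a generic line meets the curve in up to 4 points, so deg p = 4.
(b) From the visible intercepts: it crosses the y-axis at the gridline y = 0; every point of the x-axis in the box is on the curve.
(c) Assembling these constraints gives the stated polynomial.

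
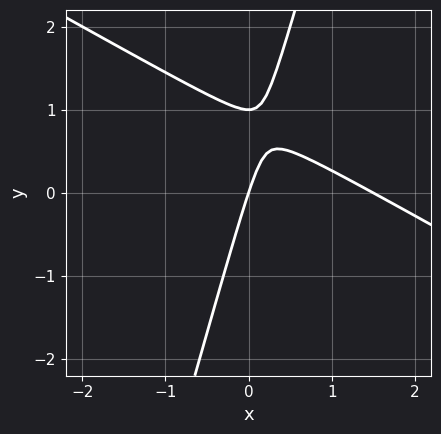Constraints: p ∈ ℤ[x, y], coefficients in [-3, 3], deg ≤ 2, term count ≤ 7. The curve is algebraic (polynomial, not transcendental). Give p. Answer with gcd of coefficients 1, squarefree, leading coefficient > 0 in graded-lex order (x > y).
2*x^2 + 3*x*y - y^2 - 3*x + y

(a) deg p = 2. A generic line meets the curve in up to 2 points.
(b) From the visible intercepts: it meets the x-axis at x = 0 (among the integer gridlines); among the integer gridlines, it crosses the y-axis at y ∈ {0, 1}.
(c) Fitting integer coefficients to these (and the overall shape) gives p.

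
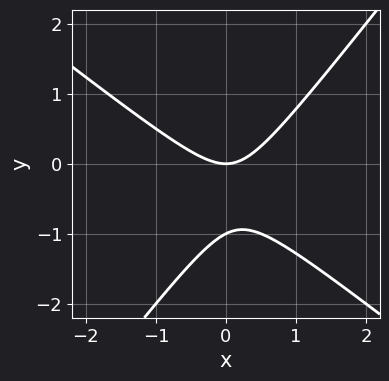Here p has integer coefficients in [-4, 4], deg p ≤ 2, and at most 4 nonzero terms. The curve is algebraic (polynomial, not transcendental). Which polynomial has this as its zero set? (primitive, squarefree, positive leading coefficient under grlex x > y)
2*x^2 + x*y - 2*y^2 - 2*y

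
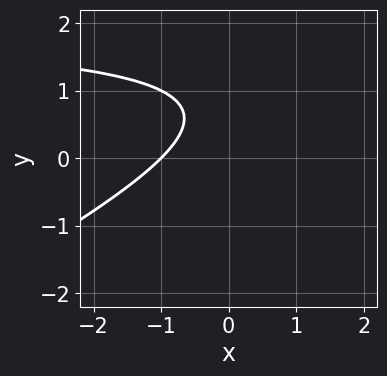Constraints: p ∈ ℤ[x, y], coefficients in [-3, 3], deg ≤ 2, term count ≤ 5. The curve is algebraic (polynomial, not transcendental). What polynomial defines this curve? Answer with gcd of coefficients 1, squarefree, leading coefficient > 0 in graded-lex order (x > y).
x*y - 2*y^2 - 2*x + 3*y - 2

deg p = 2.
Against the integer gridlines: it meets the x-axis at x = -1 (among the integer gridlines); it misses every integer gridline on the y-axis.
Solving for integer coefficients yields p as stated.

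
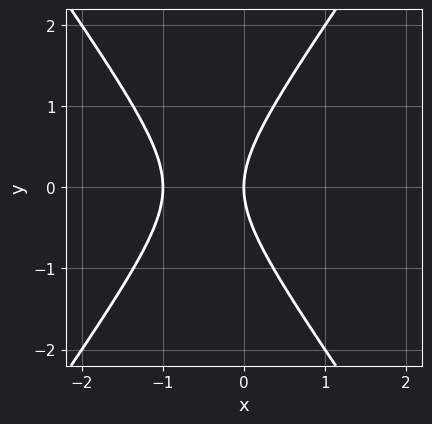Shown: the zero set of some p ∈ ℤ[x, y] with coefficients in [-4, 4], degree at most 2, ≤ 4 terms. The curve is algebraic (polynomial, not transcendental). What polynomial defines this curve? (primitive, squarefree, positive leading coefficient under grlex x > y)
2*x^2 - y^2 + 2*x

(a) The degree is 2 — the shape is more complex than any degree-1 curve.
(b) Symmetries: the y ↦ −y reflection is a symmetry, so y appears only in even powers.
(c) Observable constraints: it meets the y-axis at y = 0 (among the integer gridlines); among the integer gridlines, it crosses the x-axis at x ∈ {-1, 0}.
(d) Putting this together gives p.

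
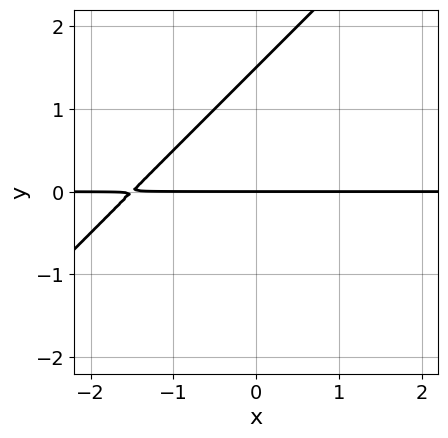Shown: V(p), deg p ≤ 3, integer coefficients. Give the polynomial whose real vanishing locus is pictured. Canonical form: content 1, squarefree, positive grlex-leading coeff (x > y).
2*x*y - 2*y^2 + 3*y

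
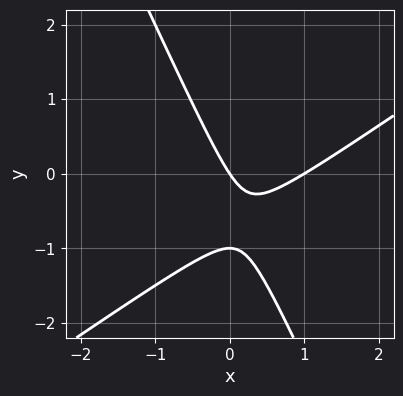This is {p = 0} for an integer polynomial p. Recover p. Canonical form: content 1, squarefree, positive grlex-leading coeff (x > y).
(a) Degree: a generic line meets the curve in up to 2 points, so deg p = 2.
(b) Observable constraints: among the integer gridlines, it crosses the x-axis at x ∈ {0, 1}; the y-axis gridline crossings are at y ∈ {-1, 0}.
(c) The integer polynomial consistent with all of this is the stated p.

3*x^2 - 3*x*y - 2*y^2 - 3*x - 2*y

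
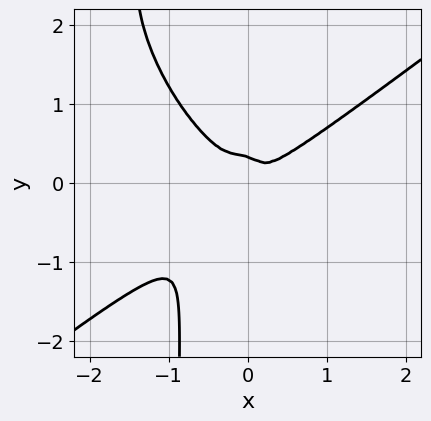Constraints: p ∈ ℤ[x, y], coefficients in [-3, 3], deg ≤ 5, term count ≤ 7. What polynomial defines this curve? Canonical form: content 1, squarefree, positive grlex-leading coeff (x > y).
(a) Degree: a generic line meets the curve in up to 4 points, so deg p = 4.
(b) Solving for integer coefficients yields p as stated.

3*x^4 - 3*x^2*y^2 - 3*x*y^3 - 3*y^3 + y^2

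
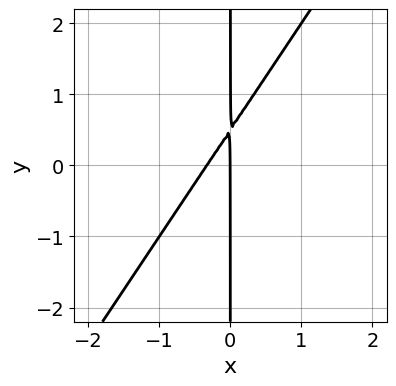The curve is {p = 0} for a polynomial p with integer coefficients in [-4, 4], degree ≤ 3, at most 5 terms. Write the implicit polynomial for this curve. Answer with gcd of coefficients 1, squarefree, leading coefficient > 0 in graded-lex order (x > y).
3*x^2 - 2*x*y + x

1. deg p = 2. The shape is more complex than any degree-1 curve.
2. Checking where it meets the axes: every point of the y-axis in the box is on the curve; it meets the x-axis at x = 0 (among the integer gridlines).
3. These observations pin down the coefficients.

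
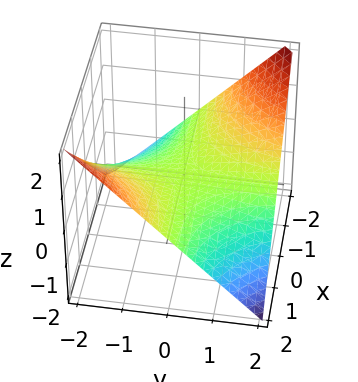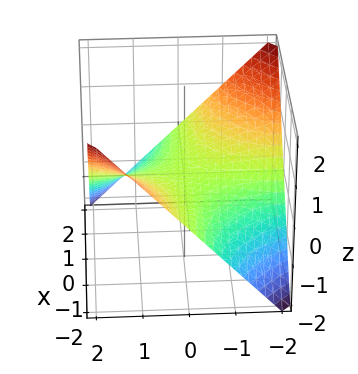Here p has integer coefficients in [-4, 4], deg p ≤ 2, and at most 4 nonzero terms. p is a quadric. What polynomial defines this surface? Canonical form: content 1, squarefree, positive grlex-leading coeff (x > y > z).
1. The degree is 2 — a hyperbolic paraboloid; a quadric.
2. Reading off the gridlines: the visible x-axis segment lies entirely on the surface; one z-axis crossing is at z = 0; every point of the y-axis in the box is on the surface.
3. Matching integer coefficients to the picture gives p.

x*y + 2*z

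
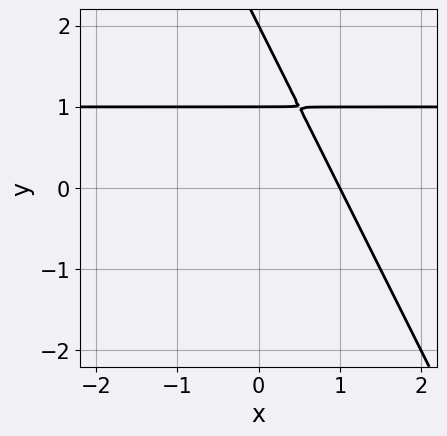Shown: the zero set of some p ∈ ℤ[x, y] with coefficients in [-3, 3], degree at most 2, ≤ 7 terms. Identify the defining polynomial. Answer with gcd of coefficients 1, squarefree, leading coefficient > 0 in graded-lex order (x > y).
2*x*y + y^2 - 2*x - 3*y + 2

1. Degree: the shape is more complex than any degree-1 curve, so deg p = 2.
2. Observable constraints: it crosses the x-axis at the gridline x = 1; the y-axis gridline crossings are at y ∈ {1, 2}.
3. The integer polynomial consistent with all of this is the stated p.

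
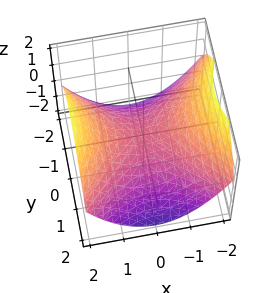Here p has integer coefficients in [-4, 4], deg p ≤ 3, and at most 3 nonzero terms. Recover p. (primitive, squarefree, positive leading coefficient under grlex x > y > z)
x^2 - y^2 - 2*z

1. Degree: a saddle surface; a quadric, so deg p = 2.
2. Symmetries: the y ↦ −y reflection is a symmetry, so y appears only in even powers; it's symmetric under x → −x, forcing even powers of x.
3. Against the integer gridlines: one z-axis crossing is at z = 0; it crosses the x-axis at the gridline x = 0; it meets the y-axis at y = 0 (among the integer gridlines).
4. Assembling these constraints gives the stated polynomial.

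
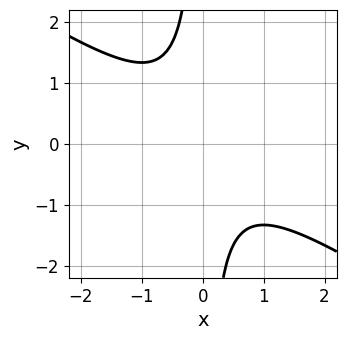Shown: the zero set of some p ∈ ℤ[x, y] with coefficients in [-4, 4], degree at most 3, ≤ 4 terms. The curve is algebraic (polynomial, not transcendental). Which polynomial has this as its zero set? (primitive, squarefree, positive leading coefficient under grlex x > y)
The degree is 2 — no degree-1 curve has this shape.
Observable constraints: no x-intercept at any integer in the box; it misses every integer gridline on the y-axis.
Solving for integer coefficients yields p as stated.

2*x^2 + 3*x*y + 2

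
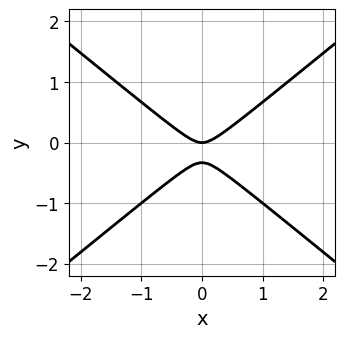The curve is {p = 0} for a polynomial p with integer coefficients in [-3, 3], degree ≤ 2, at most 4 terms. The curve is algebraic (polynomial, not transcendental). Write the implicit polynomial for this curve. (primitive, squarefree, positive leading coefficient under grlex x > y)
First, deg p = 2. The shape is more complex than any degree-1 curve.
Next, symmetries: it's symmetric under x → −x, forcing even powers of x.
Next, reading off the gridlines: one x-axis crossing is at x = 0; it meets the y-axis at y = 0 (among the integer gridlines).
Finally, together with the visible shape, these determine p as stated.

2*x^2 - 3*y^2 - y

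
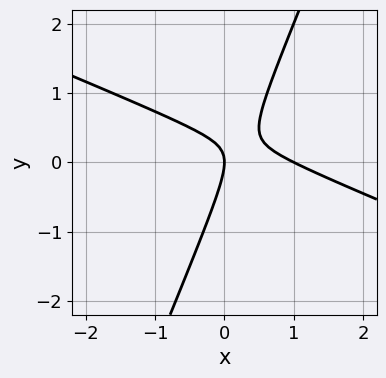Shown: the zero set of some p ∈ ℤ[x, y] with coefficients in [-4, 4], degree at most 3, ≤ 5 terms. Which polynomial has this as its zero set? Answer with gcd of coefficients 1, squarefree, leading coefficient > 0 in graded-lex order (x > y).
x^2 + 2*x*y - y^2 - x

1. Degree: a generic line meets the curve in up to 2 points, so deg p = 2.
2. From the visible intercepts: it meets the y-axis at y = 0 (among the integer gridlines); the x-axis gridline crossings are at x ∈ {0, 1}.
3. Solving for integer coefficients yields p as stated.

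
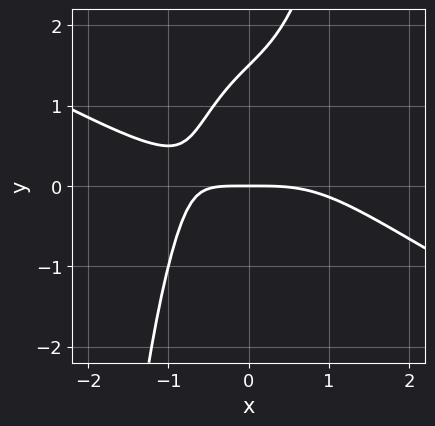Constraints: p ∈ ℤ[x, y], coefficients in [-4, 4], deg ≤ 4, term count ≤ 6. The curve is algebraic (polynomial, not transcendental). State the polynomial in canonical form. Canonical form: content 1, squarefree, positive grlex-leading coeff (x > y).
x^4 + 2*x^3*y + 2*x*y - 2*y^2 + 3*y

1. The degree is 4 — the shape is more complex than any degree-3 curve.
2. Against the integer gridlines: it crosses the y-axis at the gridline y = 0; one x-axis crossing is at x = 0.
3. Assembling these constraints gives the stated polynomial.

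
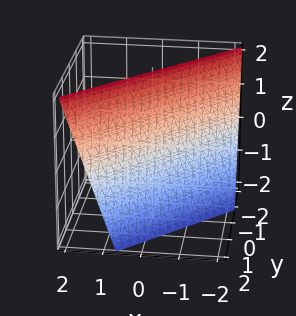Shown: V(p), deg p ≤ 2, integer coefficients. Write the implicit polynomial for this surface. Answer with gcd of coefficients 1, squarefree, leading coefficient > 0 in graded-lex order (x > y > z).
3*x - 3*y - z + 2

Degree: every cross-section is a straight line — this is a plane, so deg p = 1.
Reading off the gridlines: it meets the z-axis at z = 2 (among the integer gridlines).
Putting this together gives p.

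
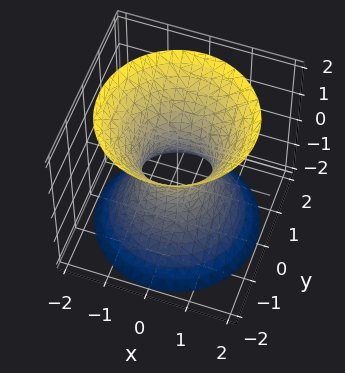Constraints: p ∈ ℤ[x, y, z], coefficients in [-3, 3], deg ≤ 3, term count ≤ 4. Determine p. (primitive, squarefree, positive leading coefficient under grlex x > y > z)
3*x^2 + 3*y^2 - 2*z^2 - 2

The degree is 2 — the shape is more complex than any degree-1 surface.
Symmetry: every cross-section ⟂ z is a circle, so x, y appear only via x² + y².
From the visible intercepts: a circular section at z = -2 has radius between 1 and 2; it misses every integer gridline on the z-axis.
Together with the visible shape, these determine p as stated.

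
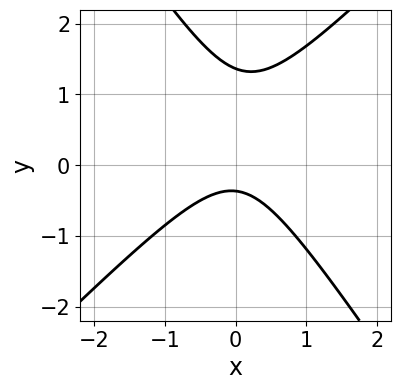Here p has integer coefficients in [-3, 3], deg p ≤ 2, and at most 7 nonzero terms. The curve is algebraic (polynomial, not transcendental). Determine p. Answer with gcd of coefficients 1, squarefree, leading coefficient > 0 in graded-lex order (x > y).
The degree is 2 — the shape is more complex than any degree-1 curve.
From the visible intercepts: no x-intercept at any integer in the box.
The integer polynomial consistent with all of this is the stated p.

3*x^2 - x*y - 2*y^2 + 2*y + 1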